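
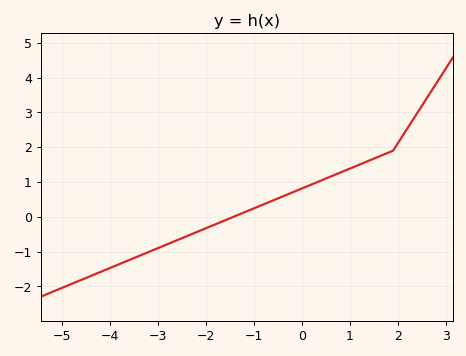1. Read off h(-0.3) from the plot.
0.641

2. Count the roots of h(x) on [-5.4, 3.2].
1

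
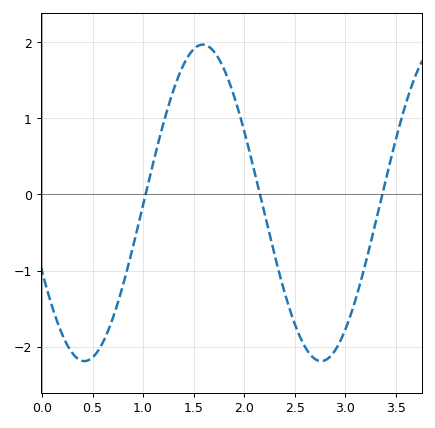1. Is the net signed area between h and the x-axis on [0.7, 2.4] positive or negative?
positive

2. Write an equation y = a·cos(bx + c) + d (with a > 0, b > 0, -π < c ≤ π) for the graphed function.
y = 2.08cos(2.68x + 2.02) - 0.11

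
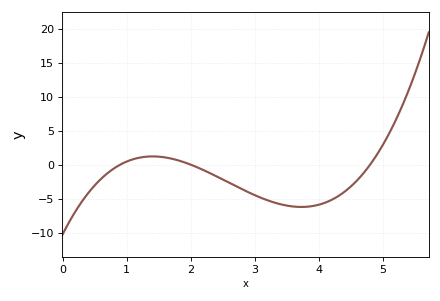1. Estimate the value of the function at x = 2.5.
-2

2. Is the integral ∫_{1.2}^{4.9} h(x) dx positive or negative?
negative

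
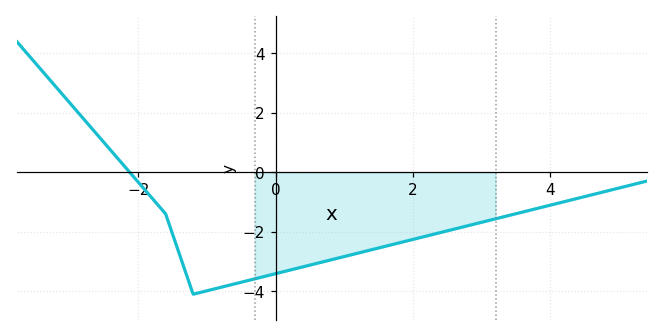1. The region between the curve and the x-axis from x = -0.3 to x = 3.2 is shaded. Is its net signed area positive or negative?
negative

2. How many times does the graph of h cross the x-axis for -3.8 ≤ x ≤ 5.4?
1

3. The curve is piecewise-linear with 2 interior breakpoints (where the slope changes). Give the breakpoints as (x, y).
(-1.6, -1.4); (-1.2, -4.1)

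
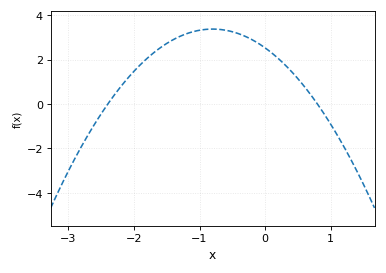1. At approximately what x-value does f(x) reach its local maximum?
-0.8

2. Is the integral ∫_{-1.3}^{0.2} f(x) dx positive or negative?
positive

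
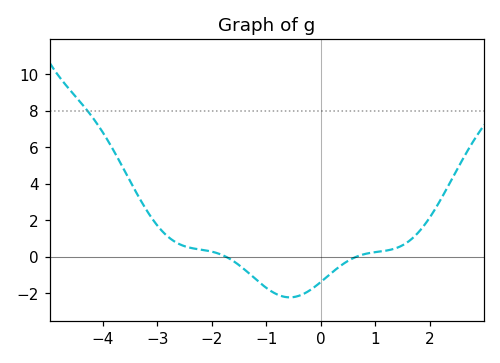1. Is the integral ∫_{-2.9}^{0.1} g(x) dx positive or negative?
negative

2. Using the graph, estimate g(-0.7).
-2.16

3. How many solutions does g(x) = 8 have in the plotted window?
1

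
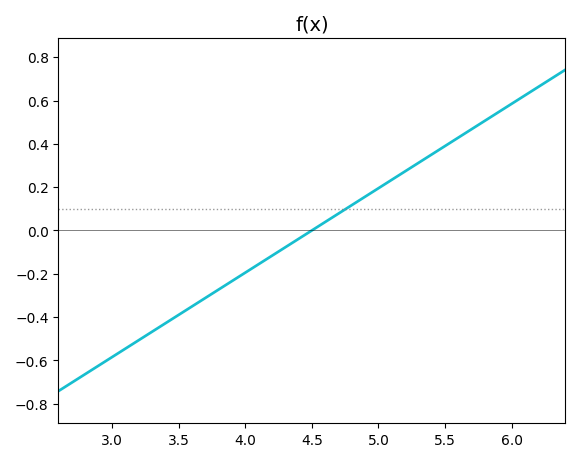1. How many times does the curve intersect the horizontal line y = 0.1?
1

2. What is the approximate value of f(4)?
-0.2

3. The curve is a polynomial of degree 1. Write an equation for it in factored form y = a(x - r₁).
y = 0.39(x - 4.5)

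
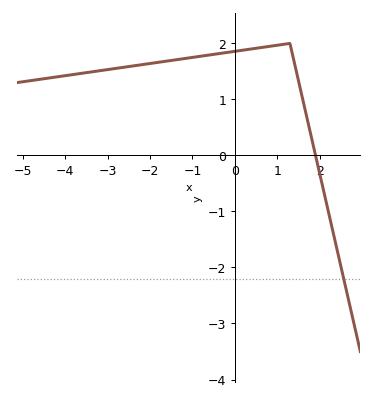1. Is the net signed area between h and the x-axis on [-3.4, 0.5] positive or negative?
positive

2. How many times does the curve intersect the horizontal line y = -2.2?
1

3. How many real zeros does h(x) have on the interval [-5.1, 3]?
1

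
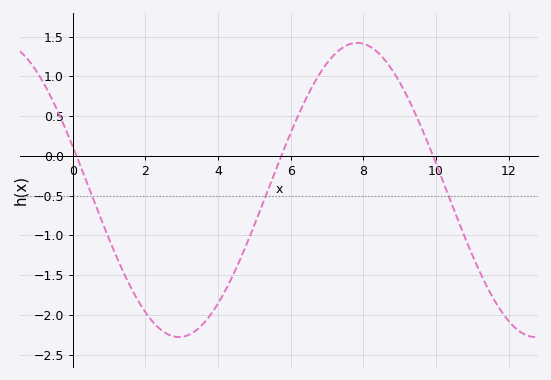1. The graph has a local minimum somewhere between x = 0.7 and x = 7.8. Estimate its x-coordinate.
2.92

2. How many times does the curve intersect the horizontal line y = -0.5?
3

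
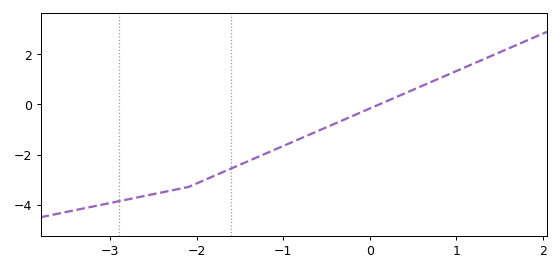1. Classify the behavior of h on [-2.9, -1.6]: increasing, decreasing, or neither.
increasing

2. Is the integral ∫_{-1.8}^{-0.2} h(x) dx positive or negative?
negative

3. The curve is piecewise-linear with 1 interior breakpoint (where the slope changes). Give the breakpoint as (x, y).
(-2.1, -3.3)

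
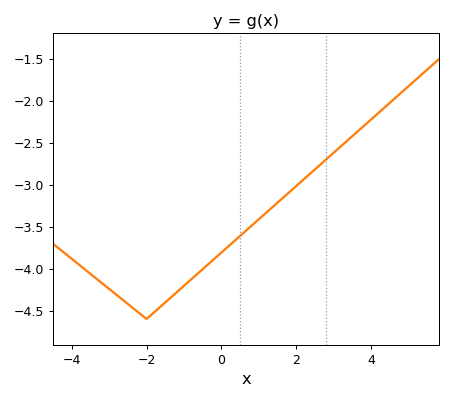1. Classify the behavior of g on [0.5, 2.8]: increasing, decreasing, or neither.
increasing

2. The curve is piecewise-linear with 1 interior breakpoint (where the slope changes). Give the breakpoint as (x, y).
(-2, -4.6)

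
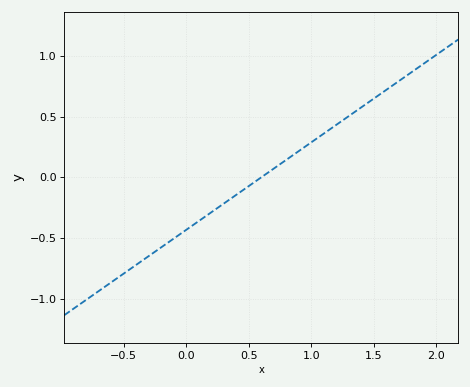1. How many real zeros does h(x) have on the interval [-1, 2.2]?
1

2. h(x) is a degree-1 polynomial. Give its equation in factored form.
y = 0.72(x - 0.6)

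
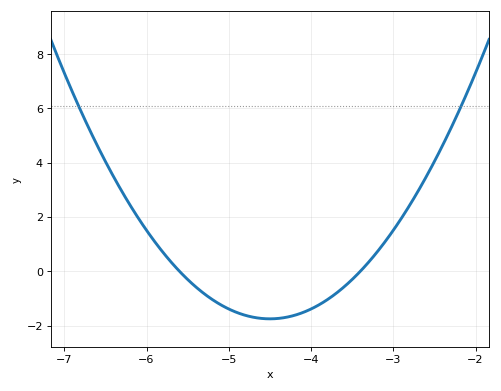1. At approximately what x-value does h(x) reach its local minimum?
-4.5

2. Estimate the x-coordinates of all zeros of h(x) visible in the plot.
-5.6, -3.4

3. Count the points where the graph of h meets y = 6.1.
2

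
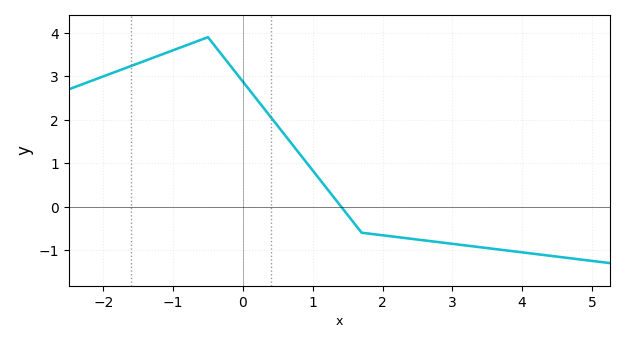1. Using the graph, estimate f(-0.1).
3.08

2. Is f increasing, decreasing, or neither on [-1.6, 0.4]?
neither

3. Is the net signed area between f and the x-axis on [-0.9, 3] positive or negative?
positive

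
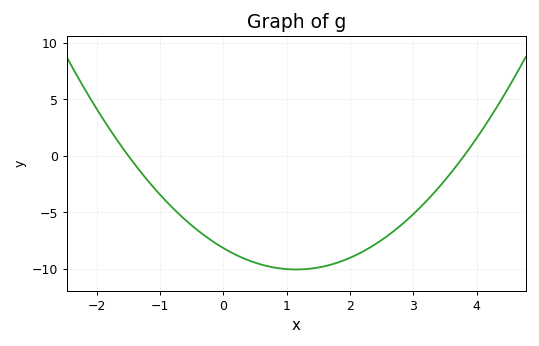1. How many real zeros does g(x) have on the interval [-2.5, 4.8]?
2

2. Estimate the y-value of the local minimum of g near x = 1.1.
-10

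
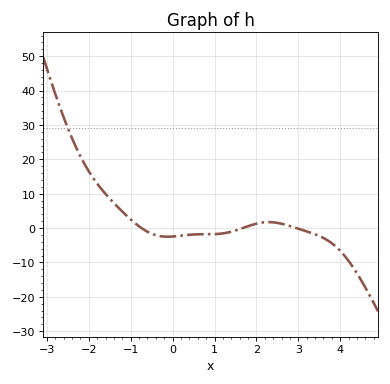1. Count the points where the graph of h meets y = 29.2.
1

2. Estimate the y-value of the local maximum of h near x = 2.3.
2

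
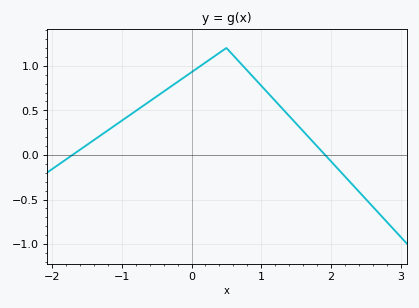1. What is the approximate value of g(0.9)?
0.861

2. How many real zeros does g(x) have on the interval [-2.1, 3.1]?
2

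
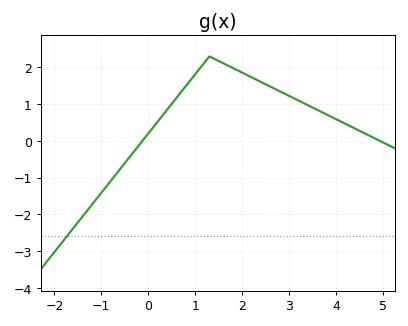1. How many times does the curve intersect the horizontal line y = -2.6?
1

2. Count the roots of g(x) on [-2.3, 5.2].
2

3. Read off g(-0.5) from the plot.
-0.6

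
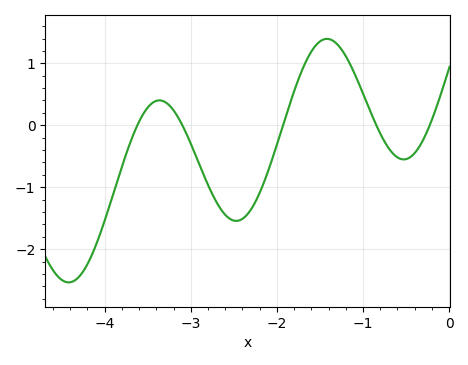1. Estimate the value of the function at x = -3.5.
0.286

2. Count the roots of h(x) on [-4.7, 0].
5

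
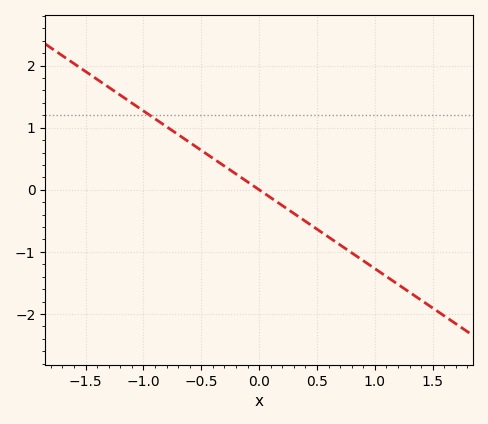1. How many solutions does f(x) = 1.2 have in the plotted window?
1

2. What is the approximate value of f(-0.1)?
0.127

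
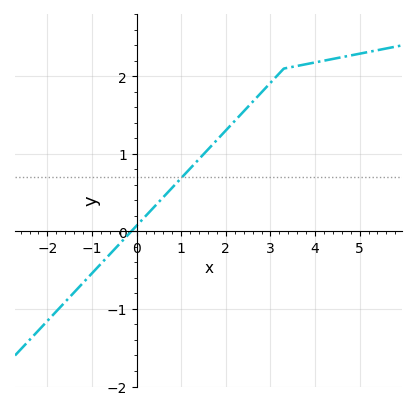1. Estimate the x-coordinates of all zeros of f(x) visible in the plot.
-0.12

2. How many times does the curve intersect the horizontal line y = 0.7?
1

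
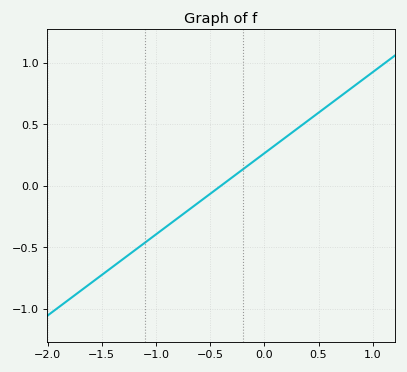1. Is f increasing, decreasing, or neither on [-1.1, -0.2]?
increasing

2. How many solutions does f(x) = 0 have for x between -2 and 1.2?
1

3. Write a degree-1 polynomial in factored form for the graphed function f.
y = 0.66(x + 0.4)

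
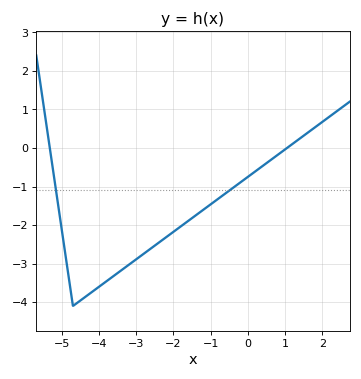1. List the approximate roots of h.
-5.32, 1.05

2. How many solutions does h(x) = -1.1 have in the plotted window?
2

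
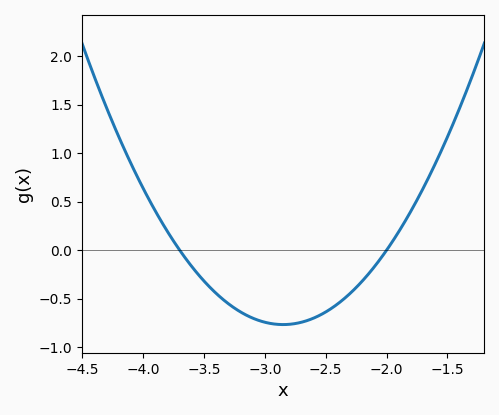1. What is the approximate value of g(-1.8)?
0.403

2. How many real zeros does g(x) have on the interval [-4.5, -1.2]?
2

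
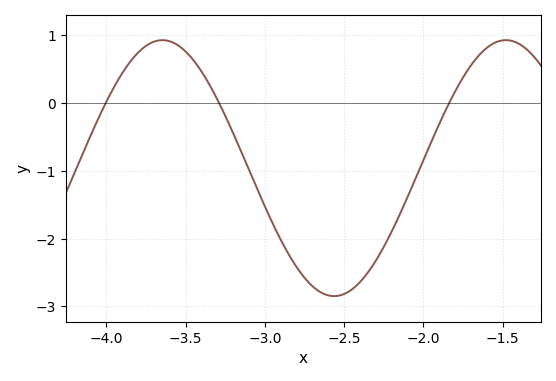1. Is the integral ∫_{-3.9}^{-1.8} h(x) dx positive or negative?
negative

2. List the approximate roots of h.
-4, -3.29, -1.84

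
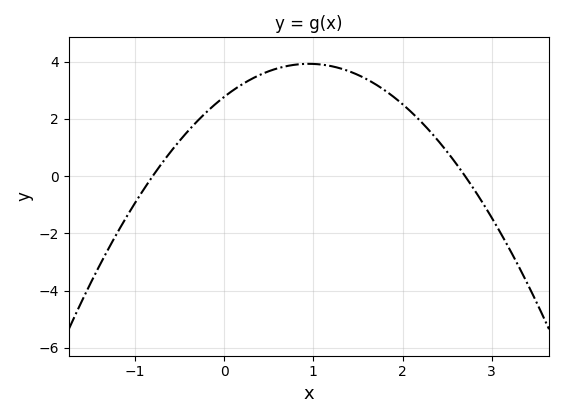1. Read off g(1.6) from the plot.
3.4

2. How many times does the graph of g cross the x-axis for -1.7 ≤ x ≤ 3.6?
2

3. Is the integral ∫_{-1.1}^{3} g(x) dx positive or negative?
positive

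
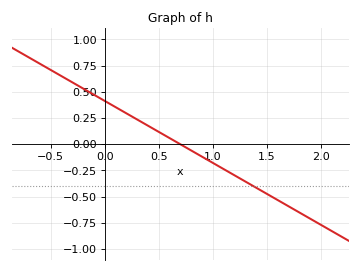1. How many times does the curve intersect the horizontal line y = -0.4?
1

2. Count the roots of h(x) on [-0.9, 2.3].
1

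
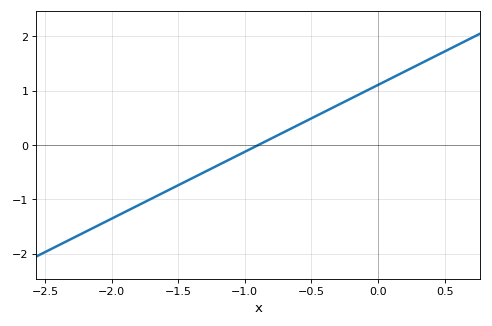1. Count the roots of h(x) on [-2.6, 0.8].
1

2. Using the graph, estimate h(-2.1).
-1.48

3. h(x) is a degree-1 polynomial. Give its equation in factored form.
y = 1.23(x + 0.9)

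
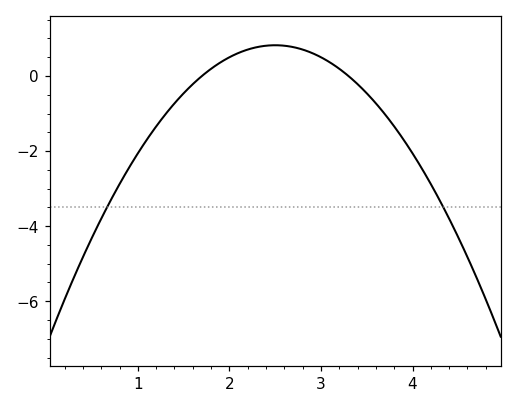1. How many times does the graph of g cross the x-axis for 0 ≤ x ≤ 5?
2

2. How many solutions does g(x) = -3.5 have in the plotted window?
2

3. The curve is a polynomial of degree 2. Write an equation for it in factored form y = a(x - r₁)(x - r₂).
y = -1.28(x - 1.7)(x - 3.3)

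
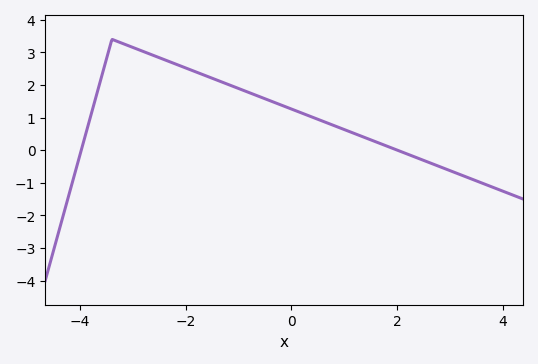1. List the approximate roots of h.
-3.98, 2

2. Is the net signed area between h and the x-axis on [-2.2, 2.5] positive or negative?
positive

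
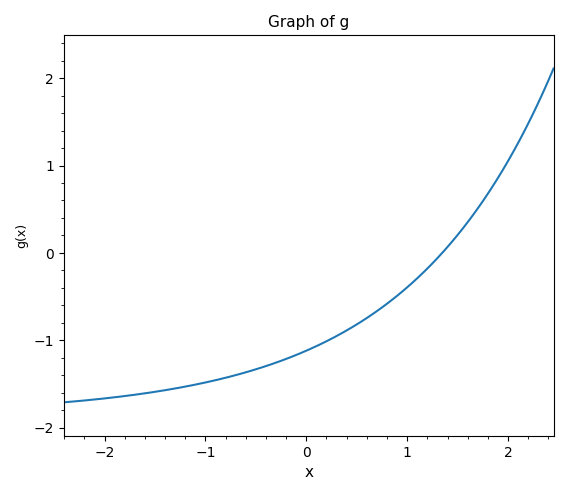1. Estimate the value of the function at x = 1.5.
0.2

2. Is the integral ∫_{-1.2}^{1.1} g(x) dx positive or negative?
negative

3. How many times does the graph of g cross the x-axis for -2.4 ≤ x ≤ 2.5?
1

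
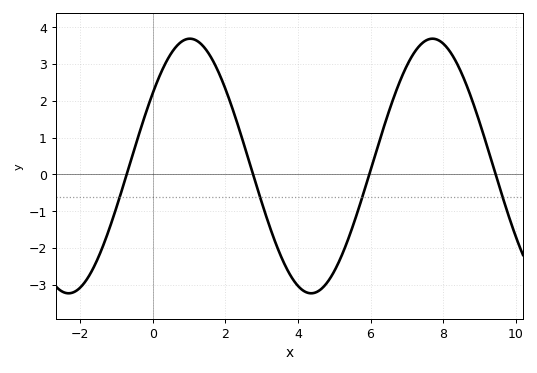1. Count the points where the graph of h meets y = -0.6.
4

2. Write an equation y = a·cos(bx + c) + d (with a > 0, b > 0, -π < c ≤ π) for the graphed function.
y = 3.46cos(0.94x - 0.962) + 0.23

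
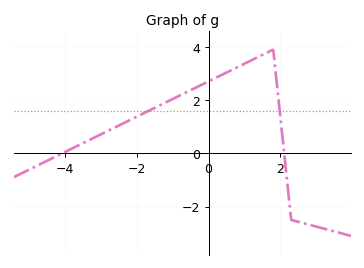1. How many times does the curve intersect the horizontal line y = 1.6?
2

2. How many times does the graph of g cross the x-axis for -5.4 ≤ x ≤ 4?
2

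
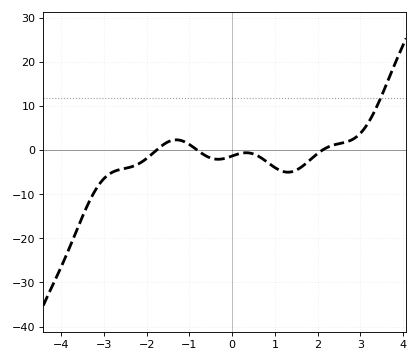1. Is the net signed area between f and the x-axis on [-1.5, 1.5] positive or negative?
negative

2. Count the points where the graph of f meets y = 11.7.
1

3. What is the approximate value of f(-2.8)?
-5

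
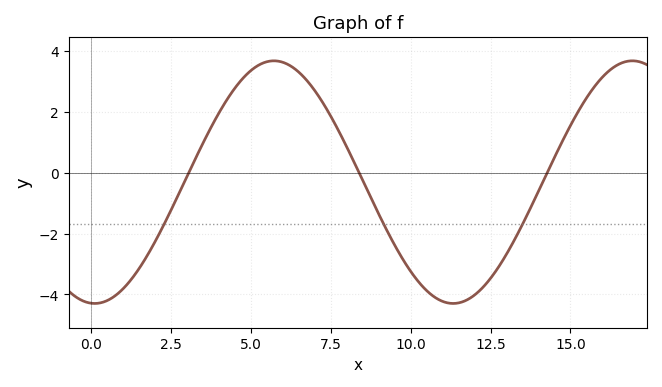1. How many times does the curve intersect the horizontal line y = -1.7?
3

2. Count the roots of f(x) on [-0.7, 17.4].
3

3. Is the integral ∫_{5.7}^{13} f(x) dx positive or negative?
negative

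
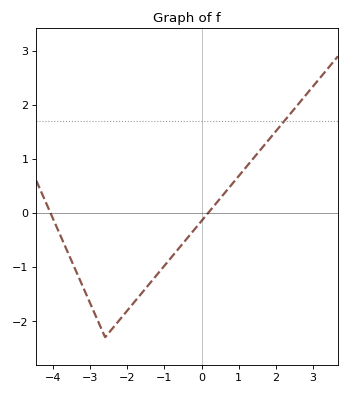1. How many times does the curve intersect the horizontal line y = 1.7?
1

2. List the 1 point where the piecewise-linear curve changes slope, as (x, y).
(-2.6, -2.3)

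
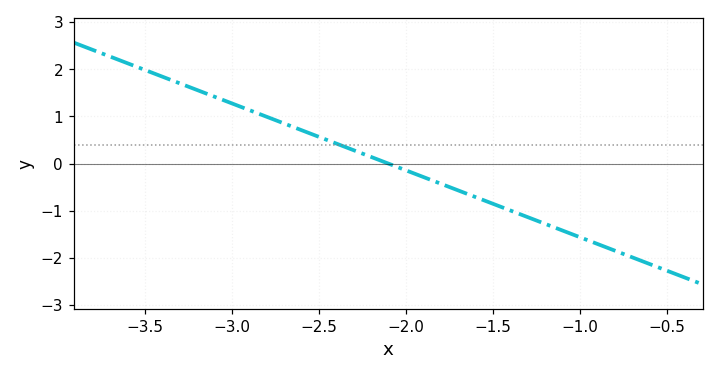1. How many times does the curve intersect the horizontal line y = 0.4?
1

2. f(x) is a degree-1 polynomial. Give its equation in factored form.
y = -1.42(x + 2.1)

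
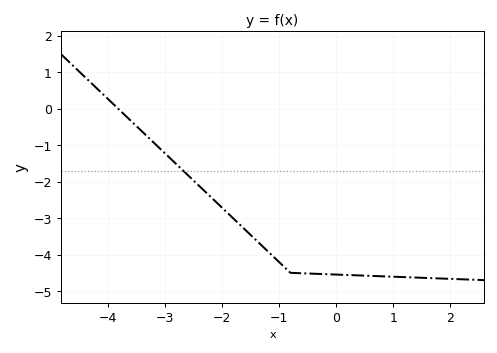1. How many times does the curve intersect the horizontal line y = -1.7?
1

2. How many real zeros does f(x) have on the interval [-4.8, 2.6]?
1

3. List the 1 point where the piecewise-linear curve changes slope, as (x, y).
(-0.8, -4.5)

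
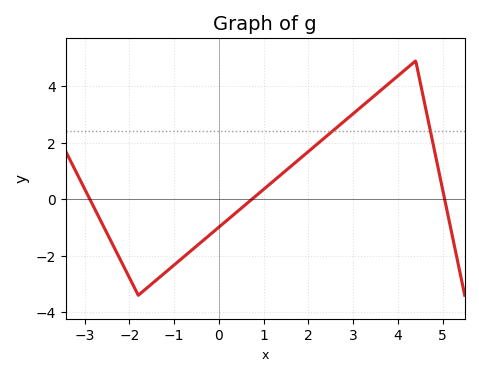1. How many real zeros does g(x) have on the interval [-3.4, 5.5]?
3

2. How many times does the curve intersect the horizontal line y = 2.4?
2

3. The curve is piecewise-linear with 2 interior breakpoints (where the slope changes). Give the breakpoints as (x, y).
(-1.8, -3.4); (4.4, 4.9)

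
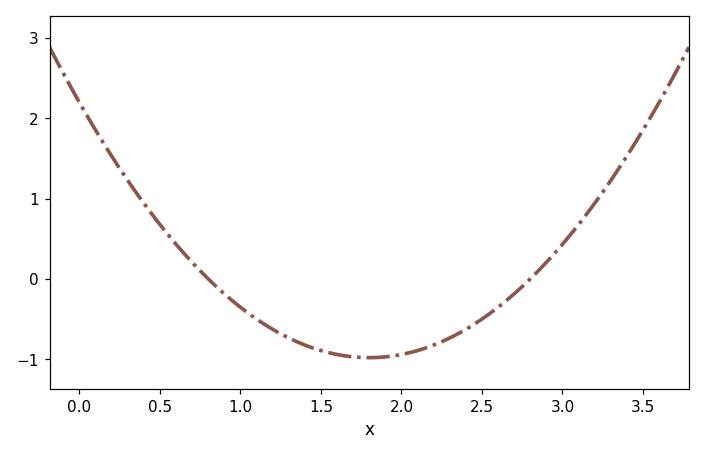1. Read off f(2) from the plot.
-0.941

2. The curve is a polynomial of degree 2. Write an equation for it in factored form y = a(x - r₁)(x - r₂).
y = 0.98(x - 0.8)(x - 2.8)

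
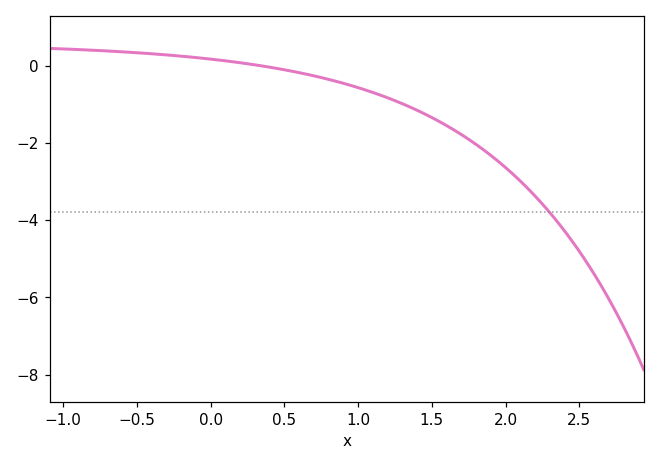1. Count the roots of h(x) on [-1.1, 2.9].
1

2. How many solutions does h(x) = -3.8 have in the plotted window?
1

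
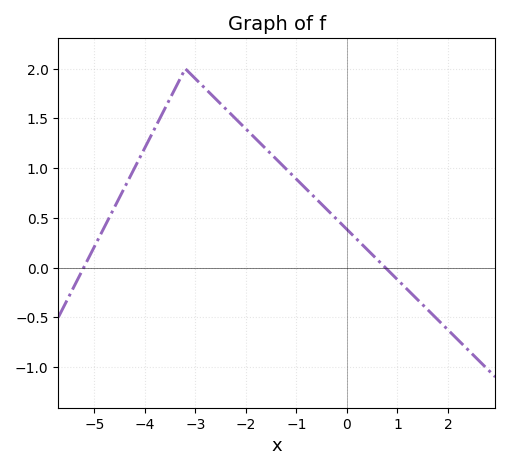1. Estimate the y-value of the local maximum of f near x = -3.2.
2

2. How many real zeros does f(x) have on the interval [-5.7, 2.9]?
2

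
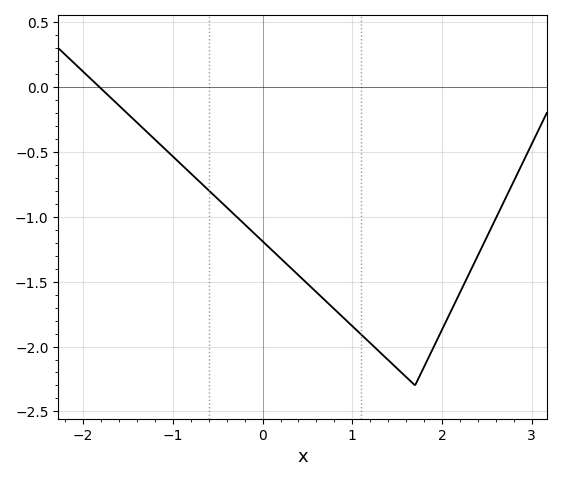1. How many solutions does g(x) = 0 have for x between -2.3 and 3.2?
1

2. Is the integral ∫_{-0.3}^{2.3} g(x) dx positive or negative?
negative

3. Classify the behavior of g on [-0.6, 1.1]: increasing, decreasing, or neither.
decreasing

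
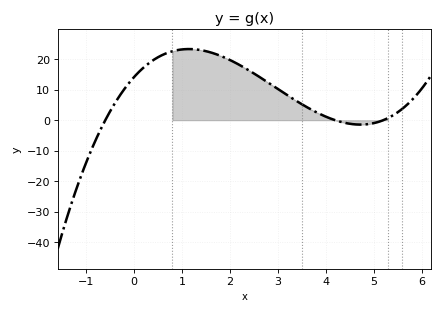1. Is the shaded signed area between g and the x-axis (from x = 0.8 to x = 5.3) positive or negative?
positive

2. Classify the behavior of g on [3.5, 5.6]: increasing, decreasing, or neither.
neither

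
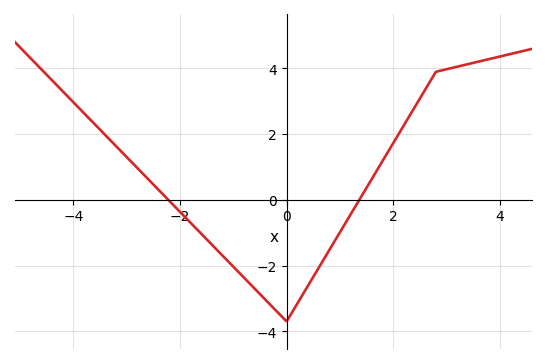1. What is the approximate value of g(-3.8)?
2.64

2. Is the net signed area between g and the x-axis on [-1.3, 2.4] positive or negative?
negative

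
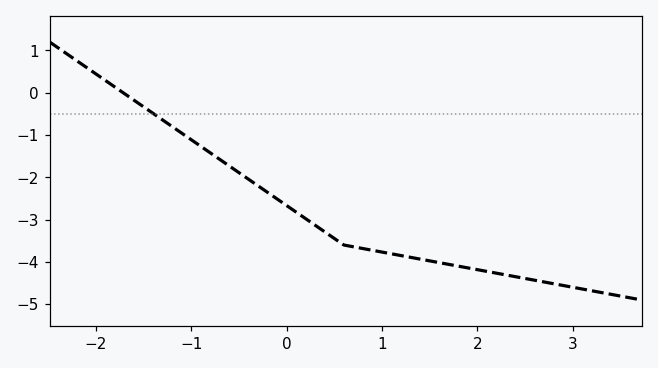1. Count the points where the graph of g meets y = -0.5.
1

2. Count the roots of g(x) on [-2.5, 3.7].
1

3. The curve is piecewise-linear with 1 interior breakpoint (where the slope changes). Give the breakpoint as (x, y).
(0.6, -3.6)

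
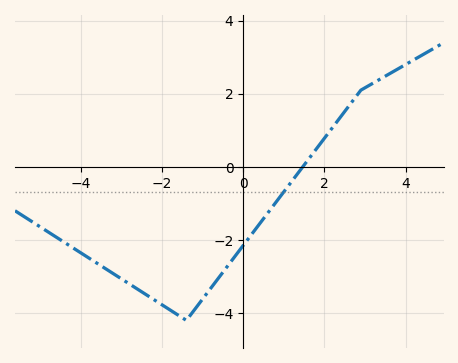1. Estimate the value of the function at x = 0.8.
-1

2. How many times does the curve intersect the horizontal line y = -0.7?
1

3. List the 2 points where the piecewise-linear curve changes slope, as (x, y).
(-1.4, -4.2); (2.9, 2.1)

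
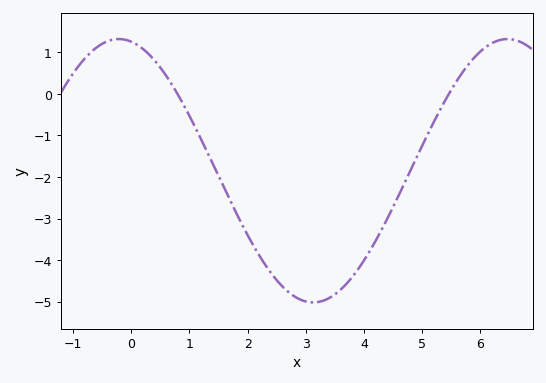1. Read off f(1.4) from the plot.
-1.7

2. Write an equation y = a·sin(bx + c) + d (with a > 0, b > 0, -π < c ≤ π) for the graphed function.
y = 3.17sin(0.94x + 1.8) - 1.85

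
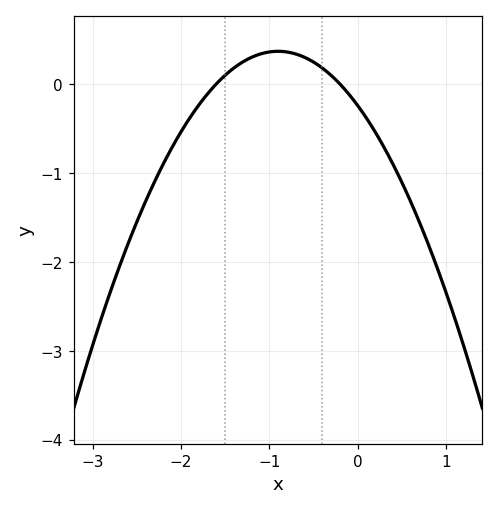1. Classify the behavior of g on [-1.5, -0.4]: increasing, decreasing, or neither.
neither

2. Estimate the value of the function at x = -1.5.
0.098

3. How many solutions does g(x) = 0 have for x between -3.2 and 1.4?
2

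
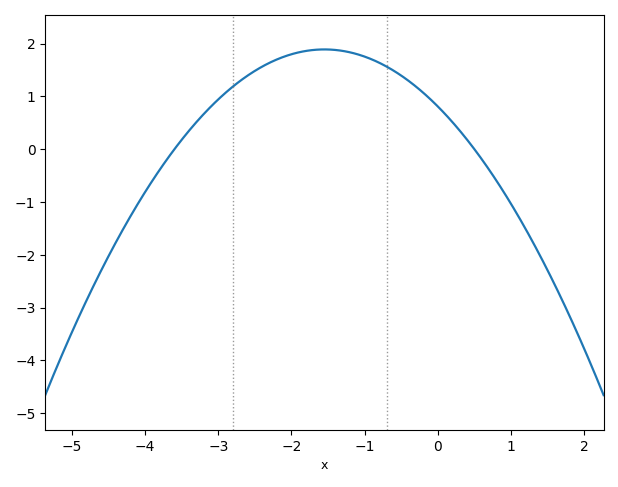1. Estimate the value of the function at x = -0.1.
0.9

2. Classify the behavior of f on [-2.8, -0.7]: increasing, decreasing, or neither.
neither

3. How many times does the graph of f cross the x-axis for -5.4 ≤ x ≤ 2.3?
2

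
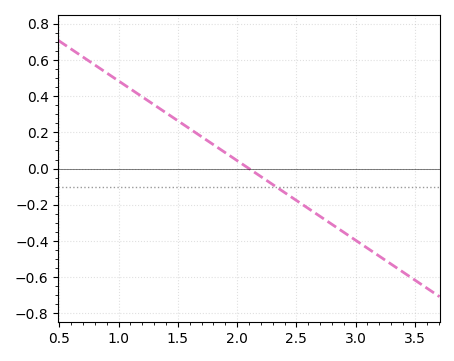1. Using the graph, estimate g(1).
0.48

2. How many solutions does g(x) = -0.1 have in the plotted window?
1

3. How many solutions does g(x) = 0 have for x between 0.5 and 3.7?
1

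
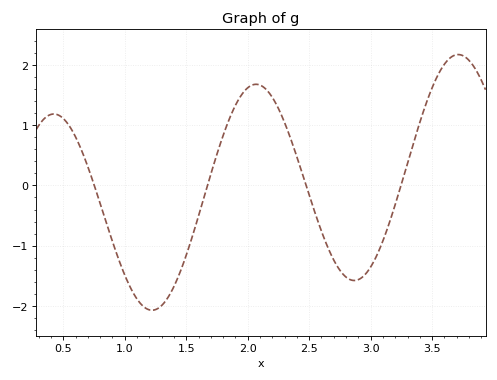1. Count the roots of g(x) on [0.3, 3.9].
4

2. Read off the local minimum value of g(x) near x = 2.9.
-1.58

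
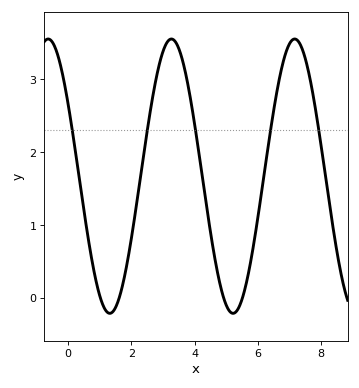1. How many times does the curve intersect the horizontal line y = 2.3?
5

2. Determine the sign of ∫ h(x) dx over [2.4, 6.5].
positive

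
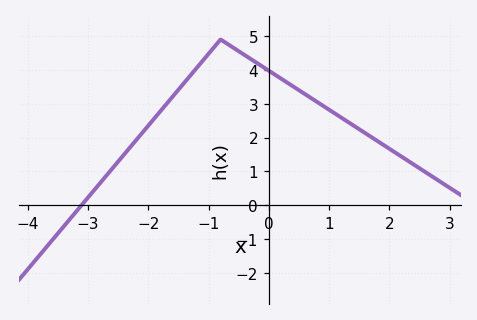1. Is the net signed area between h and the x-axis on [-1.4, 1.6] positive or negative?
positive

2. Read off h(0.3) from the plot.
3.6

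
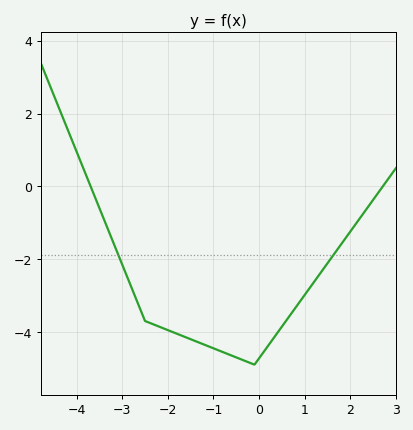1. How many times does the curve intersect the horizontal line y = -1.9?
2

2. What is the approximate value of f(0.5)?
-3.8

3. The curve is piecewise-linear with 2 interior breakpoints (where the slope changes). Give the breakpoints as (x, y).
(-2.5, -3.7); (-0.1, -4.9)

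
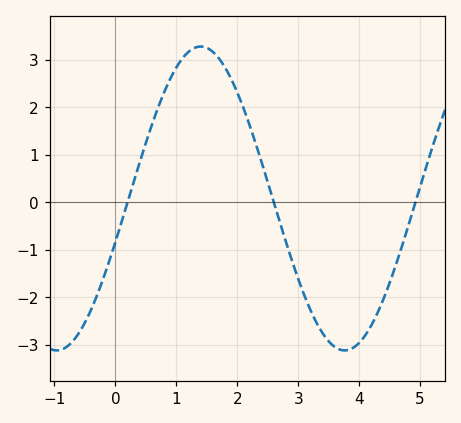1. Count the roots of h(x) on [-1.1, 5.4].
3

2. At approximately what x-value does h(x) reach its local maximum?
1.4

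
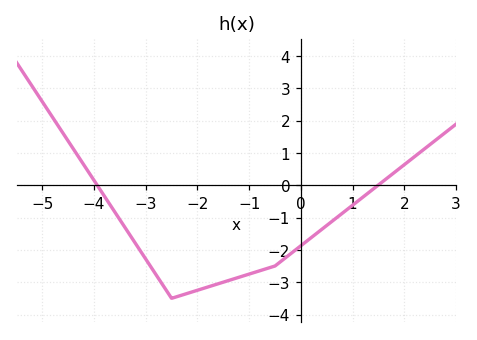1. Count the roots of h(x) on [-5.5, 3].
2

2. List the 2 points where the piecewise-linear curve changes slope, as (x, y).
(-2.5, -3.5); (-0.5, -2.5)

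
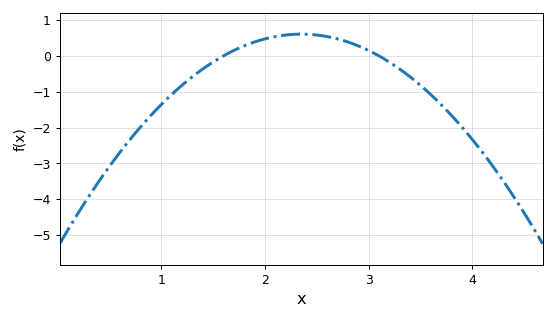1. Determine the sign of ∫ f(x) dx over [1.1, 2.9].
positive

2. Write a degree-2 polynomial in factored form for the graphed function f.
y = -1.08(x - 1.6)(x - 3.1)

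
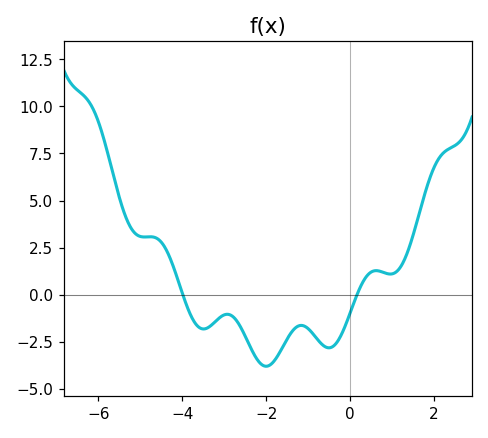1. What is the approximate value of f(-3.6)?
-1.8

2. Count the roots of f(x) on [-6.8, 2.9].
2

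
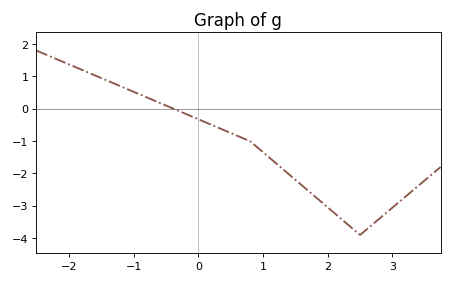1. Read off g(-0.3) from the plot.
-0.1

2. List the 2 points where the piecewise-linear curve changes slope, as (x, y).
(0.8, -1); (2.5, -3.9)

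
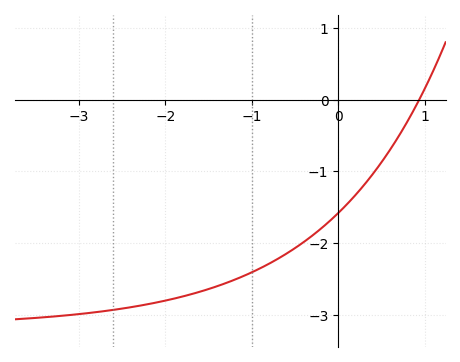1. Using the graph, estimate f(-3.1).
-3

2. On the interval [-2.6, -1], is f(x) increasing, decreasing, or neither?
increasing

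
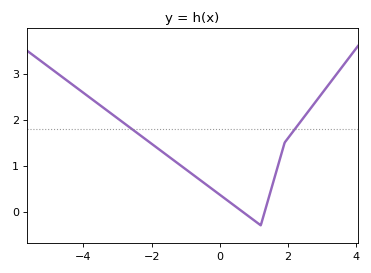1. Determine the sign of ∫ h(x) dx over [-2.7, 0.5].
positive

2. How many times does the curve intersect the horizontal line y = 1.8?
2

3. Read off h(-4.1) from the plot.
2.6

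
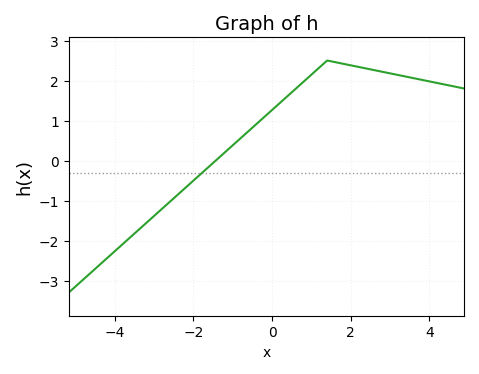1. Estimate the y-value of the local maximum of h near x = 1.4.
2.5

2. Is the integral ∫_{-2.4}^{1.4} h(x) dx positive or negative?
positive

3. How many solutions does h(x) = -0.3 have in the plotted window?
1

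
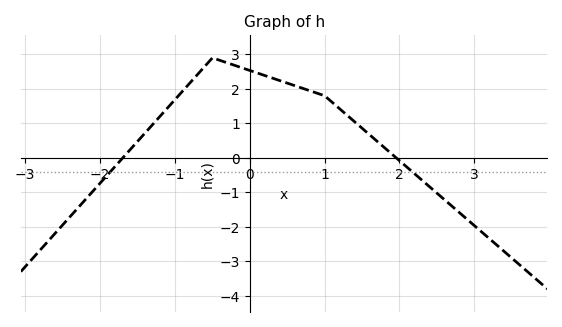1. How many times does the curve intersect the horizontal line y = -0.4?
2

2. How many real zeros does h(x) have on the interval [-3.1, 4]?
2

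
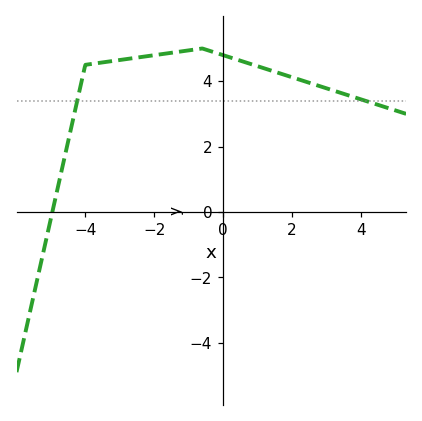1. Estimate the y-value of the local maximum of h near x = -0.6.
5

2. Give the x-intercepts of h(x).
-4.96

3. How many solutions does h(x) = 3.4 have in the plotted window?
2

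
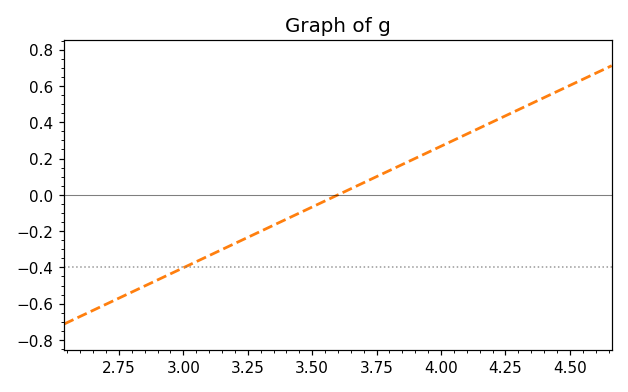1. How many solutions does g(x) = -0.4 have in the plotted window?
1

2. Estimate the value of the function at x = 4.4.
0.536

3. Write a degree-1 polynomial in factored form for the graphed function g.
y = 0.67(x - 3.6)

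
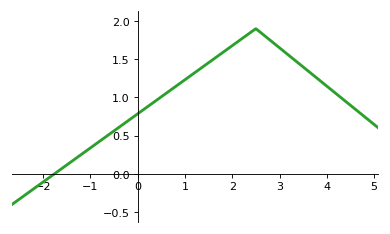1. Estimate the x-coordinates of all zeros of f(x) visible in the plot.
-1.76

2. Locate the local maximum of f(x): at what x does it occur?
2.5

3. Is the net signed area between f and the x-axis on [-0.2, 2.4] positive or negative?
positive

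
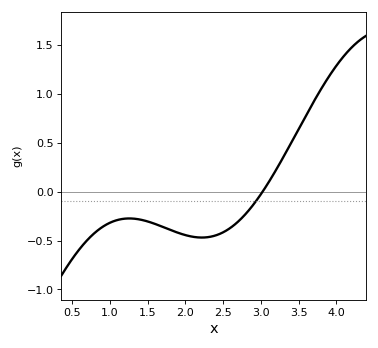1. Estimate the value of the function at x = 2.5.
-0.416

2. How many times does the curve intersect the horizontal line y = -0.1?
1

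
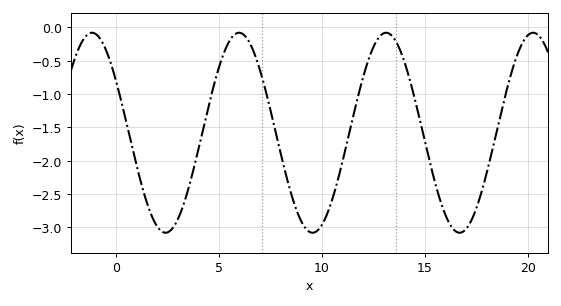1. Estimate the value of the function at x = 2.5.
-3.05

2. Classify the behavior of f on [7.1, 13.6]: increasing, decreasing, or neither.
neither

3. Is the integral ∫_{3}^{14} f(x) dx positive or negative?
negative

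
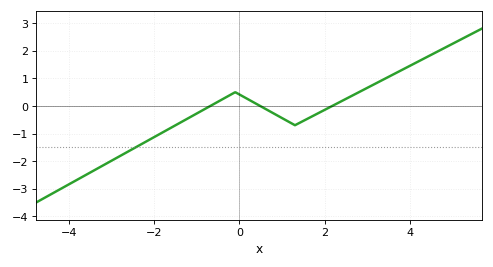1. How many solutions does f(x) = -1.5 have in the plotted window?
1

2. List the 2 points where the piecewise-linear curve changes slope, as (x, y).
(-0.1, 0.5); (1.3, -0.7)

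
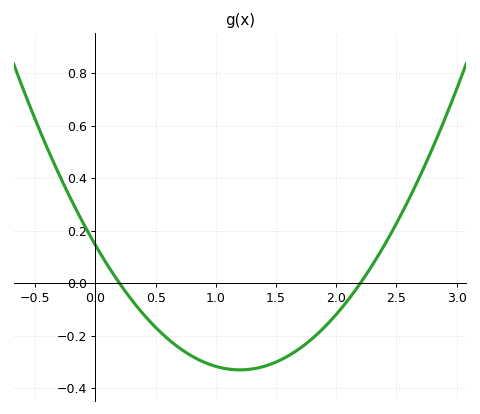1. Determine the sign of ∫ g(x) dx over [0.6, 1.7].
negative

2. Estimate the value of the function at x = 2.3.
0.069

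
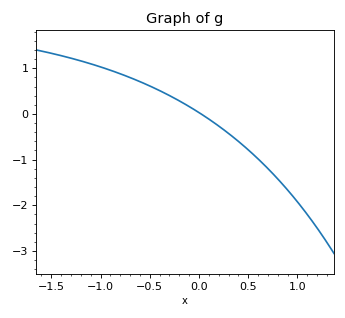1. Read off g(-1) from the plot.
1.03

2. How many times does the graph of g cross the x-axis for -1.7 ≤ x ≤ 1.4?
1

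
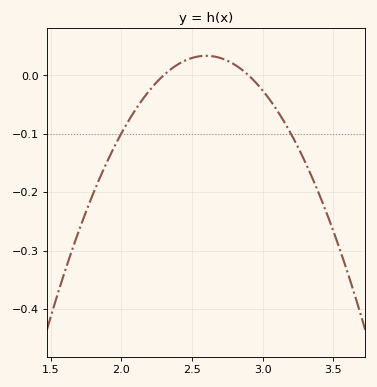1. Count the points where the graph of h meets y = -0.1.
2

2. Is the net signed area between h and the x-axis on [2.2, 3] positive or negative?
positive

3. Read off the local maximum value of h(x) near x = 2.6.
0.033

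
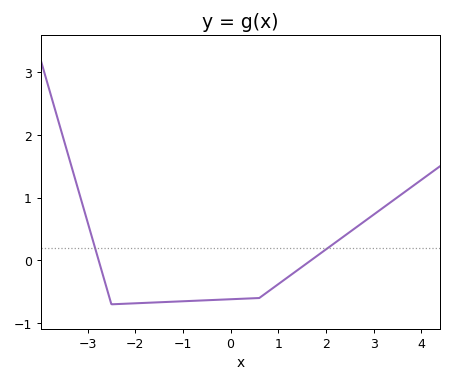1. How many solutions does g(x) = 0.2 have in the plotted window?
2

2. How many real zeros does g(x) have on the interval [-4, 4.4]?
2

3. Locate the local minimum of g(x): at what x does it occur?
-2.4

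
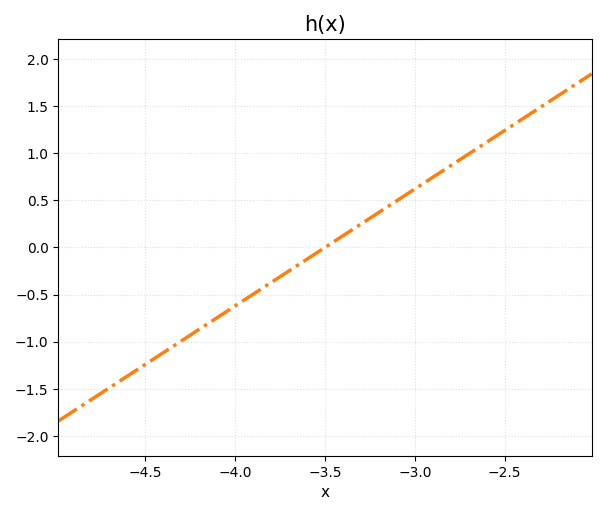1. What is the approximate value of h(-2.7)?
0.992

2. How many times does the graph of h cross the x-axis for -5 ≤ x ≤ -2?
1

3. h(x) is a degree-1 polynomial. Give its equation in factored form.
y = 1.24(x + 3.5)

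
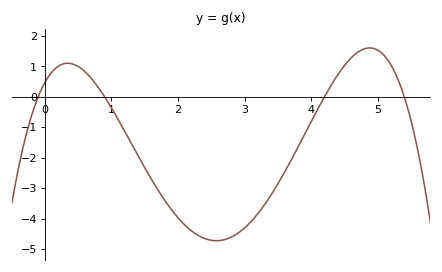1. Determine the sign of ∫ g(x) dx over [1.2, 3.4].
negative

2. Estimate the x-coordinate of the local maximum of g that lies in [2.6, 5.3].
4.9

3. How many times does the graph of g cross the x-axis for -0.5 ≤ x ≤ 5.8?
4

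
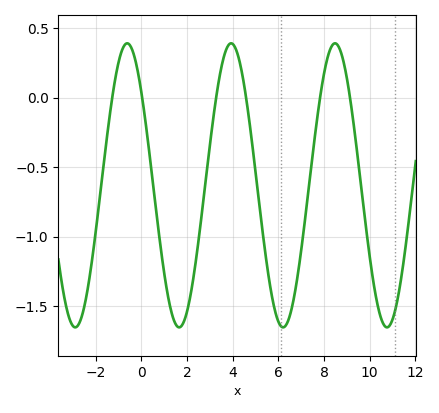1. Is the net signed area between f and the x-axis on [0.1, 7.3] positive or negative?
negative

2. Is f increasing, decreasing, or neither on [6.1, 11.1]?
neither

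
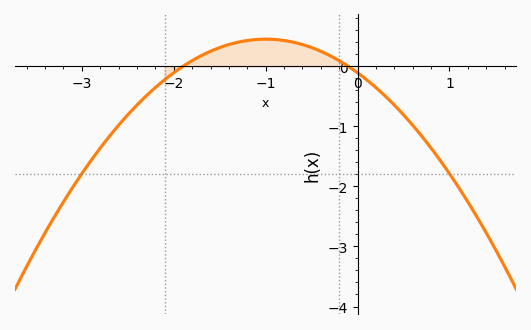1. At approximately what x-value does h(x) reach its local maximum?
-1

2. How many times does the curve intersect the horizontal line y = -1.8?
2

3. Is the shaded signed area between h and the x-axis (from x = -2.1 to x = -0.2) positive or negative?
positive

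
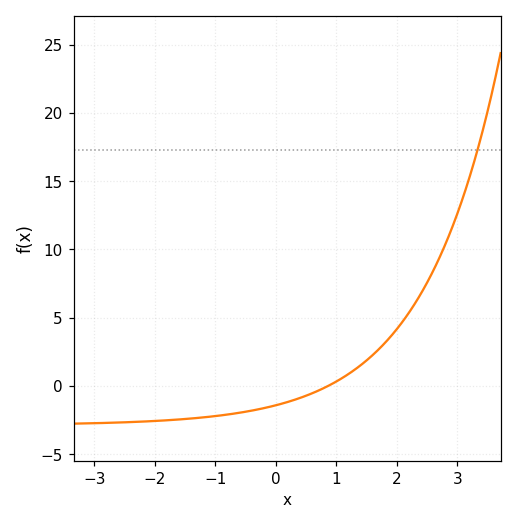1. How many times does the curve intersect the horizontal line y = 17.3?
1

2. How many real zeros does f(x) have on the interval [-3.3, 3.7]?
1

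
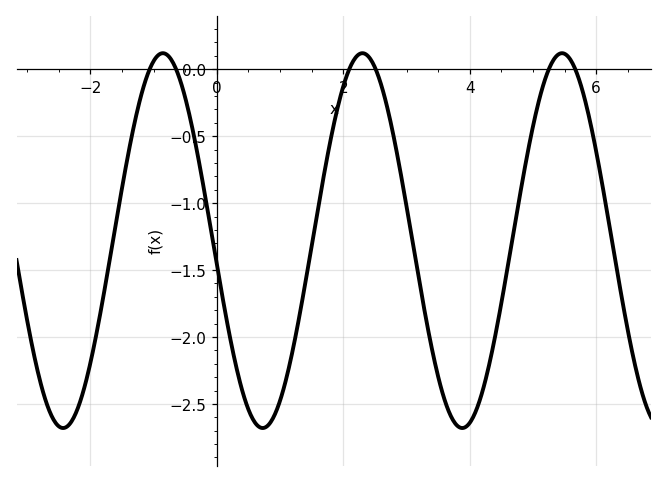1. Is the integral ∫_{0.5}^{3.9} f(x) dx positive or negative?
negative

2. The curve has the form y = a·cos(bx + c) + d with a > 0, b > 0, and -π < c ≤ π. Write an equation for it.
y = 1.4cos(2x + 1.7) - 1.28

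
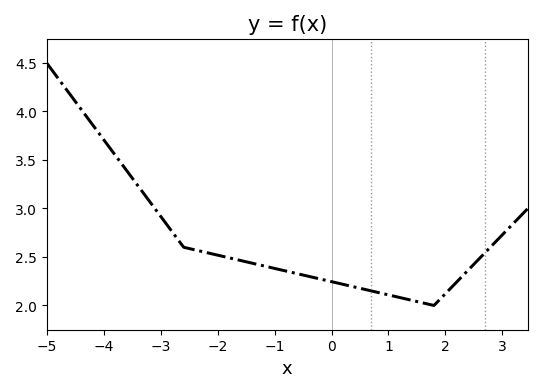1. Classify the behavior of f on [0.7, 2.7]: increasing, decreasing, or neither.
neither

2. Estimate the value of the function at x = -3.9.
3.65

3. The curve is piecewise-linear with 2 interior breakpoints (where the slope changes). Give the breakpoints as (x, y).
(-2.6, 2.6); (1.8, 2)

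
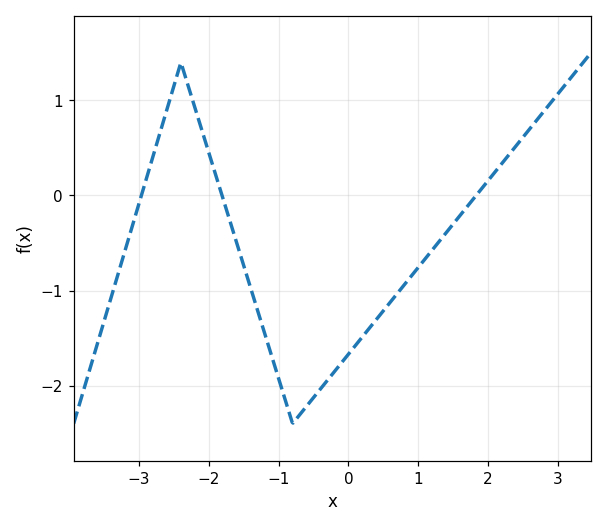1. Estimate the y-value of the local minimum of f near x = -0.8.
-2.4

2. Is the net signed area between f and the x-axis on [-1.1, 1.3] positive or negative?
negative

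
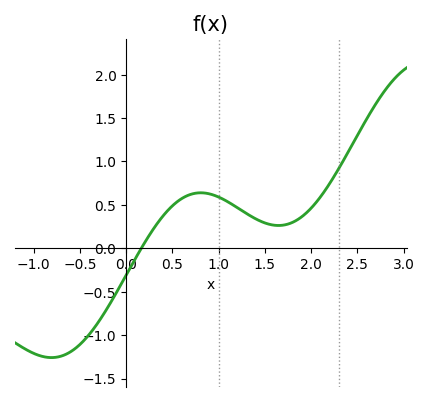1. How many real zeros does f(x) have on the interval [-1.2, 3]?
1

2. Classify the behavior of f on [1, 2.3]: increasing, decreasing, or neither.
neither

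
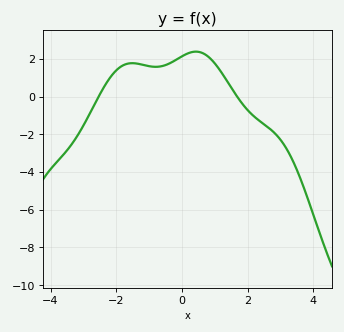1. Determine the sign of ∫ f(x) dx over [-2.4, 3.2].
positive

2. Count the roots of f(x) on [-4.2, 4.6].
2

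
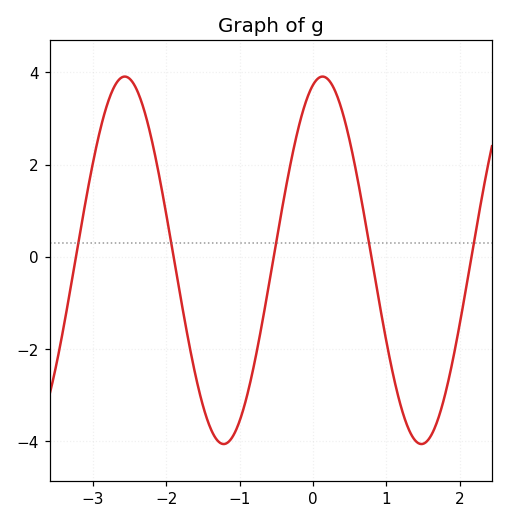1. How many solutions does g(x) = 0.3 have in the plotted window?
5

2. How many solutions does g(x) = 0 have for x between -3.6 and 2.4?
5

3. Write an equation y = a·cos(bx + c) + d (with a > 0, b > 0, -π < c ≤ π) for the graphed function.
y = 3.99cos(2.3x - 0.3) - 0.08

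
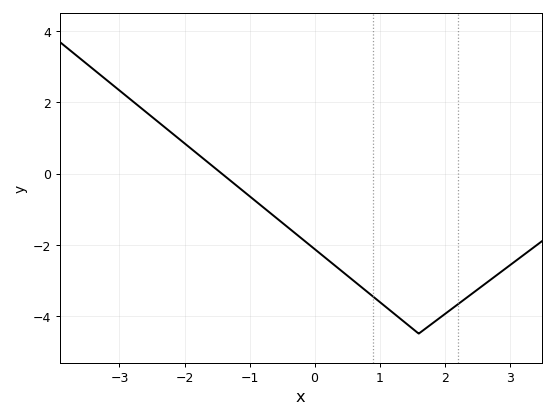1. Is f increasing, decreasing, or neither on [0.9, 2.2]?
neither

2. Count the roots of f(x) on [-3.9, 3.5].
1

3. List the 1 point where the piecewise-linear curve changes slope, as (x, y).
(1.6, -4.5)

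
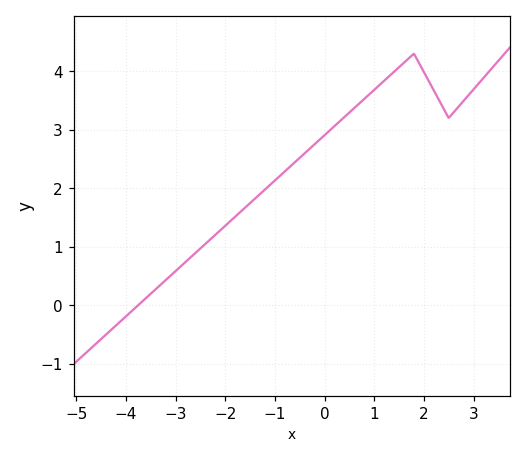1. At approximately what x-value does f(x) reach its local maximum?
1.8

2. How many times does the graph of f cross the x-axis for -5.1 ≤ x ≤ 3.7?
1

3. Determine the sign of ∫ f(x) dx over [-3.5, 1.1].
positive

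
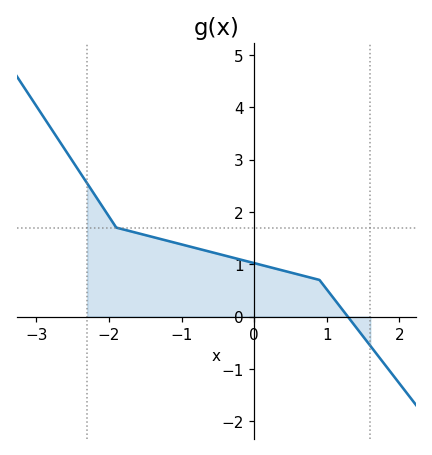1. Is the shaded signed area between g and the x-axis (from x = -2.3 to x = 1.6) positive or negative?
positive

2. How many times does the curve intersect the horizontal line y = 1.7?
1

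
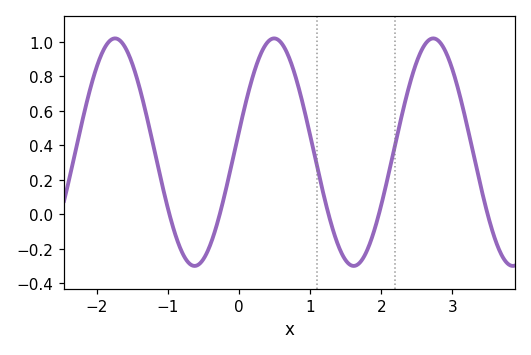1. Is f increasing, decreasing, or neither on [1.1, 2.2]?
neither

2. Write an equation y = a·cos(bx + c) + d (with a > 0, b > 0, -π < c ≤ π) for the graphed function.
y = 0.66cos(2.81x - 1.39) + 0.36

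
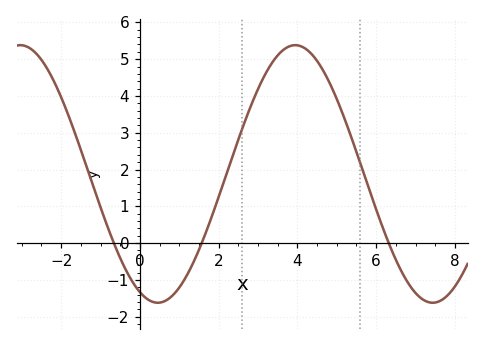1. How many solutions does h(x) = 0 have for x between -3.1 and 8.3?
3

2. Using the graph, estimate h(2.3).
2.2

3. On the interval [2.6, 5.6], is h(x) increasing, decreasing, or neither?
neither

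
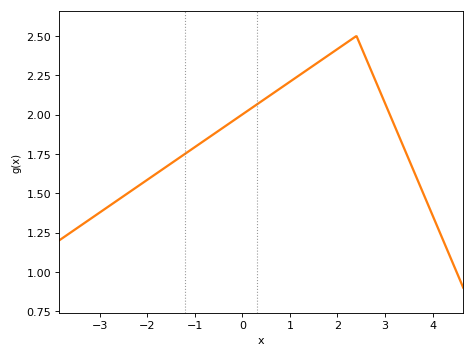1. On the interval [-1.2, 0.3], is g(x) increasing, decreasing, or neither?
increasing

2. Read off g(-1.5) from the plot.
1.68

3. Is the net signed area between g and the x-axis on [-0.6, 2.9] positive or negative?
positive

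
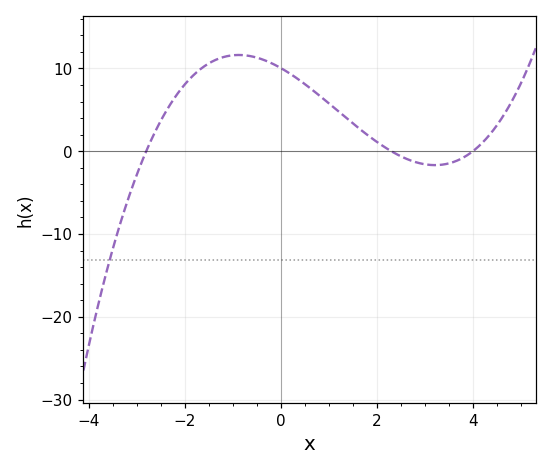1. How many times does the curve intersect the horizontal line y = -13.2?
1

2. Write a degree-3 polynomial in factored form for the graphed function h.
y = 0.39(x + 2.8)(x - 2.3)(x - 4)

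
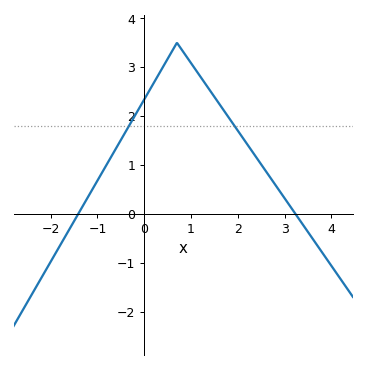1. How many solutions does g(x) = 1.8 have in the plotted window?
2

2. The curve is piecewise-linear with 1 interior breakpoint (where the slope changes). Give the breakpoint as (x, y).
(0.7, 3.5)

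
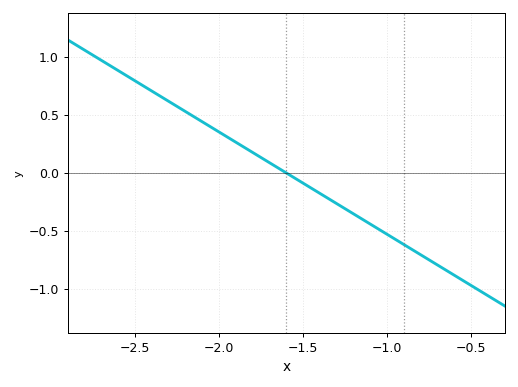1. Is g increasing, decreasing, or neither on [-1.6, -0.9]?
decreasing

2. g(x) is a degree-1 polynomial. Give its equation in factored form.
y = -0.88(x + 1.6)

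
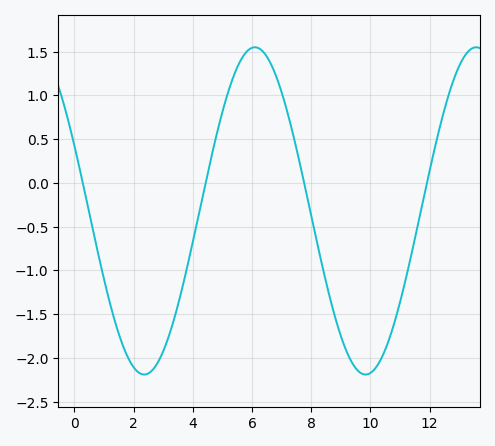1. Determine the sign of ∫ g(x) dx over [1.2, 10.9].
negative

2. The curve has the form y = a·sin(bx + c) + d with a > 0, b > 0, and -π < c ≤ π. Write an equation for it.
y = 1.87sin(0.84x + 2.7) - 0.32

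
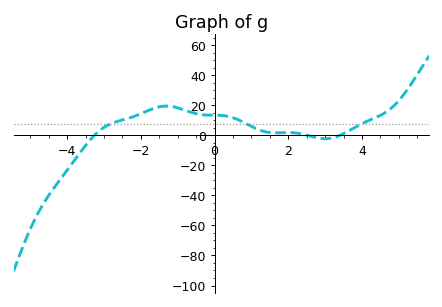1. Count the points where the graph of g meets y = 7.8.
3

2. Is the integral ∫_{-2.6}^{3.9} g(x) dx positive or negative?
positive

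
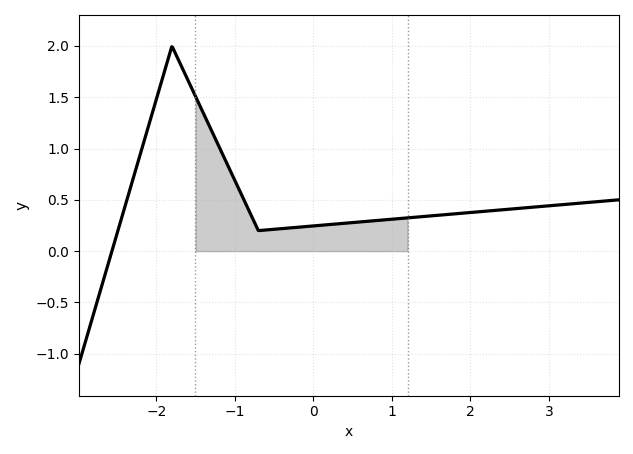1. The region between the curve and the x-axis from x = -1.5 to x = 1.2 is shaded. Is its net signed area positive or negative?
positive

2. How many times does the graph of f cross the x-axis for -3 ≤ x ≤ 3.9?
1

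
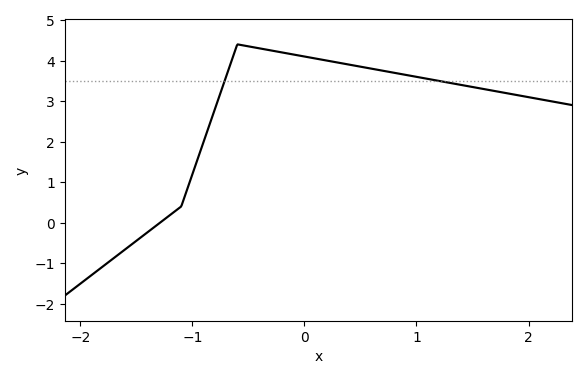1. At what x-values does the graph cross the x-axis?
-1.3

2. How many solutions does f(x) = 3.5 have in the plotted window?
2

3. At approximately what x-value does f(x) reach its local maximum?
-0.6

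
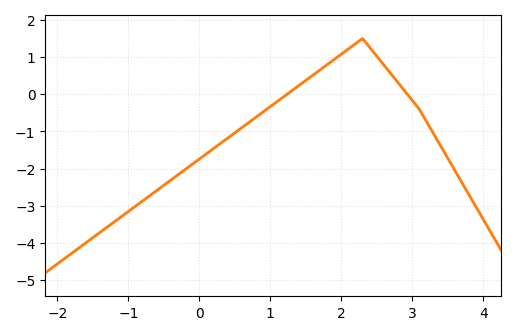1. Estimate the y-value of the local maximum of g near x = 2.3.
1.5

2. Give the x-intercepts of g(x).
1.24, 2.93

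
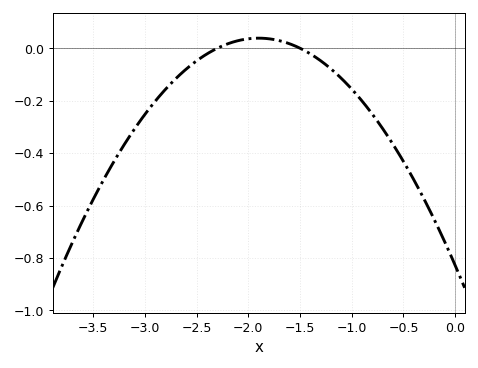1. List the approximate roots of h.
-2.3, -1.5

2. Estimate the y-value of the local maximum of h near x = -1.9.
0.04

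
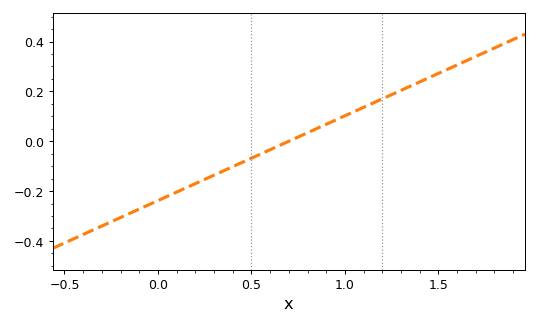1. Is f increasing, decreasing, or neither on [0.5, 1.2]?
increasing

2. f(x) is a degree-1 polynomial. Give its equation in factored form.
y = 0.34(x - 0.7)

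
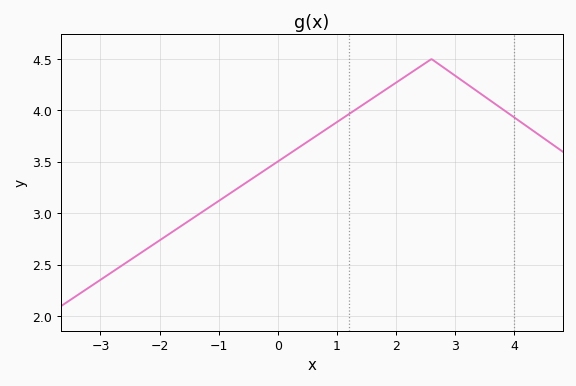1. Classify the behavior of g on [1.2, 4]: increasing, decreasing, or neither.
neither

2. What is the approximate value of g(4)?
3.95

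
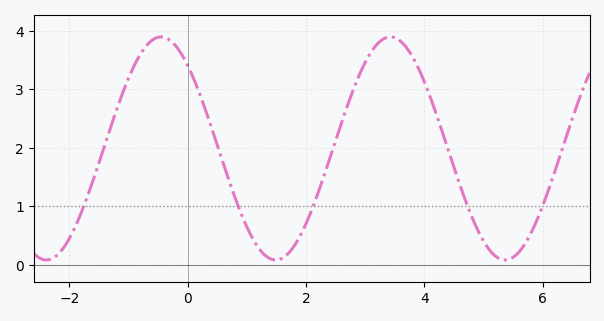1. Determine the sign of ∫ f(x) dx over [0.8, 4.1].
positive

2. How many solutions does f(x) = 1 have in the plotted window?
5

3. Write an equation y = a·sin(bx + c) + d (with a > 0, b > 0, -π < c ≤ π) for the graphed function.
y = 1.91sin(1.62x + 2.3) + 1.99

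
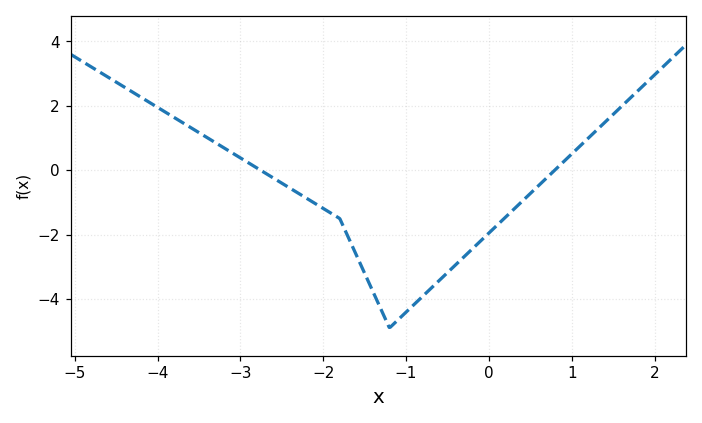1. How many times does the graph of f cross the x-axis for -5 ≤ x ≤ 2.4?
2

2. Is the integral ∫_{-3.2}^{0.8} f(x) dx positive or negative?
negative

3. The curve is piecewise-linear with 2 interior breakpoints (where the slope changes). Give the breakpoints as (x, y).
(-1.8, -1.5); (-1.2, -4.9)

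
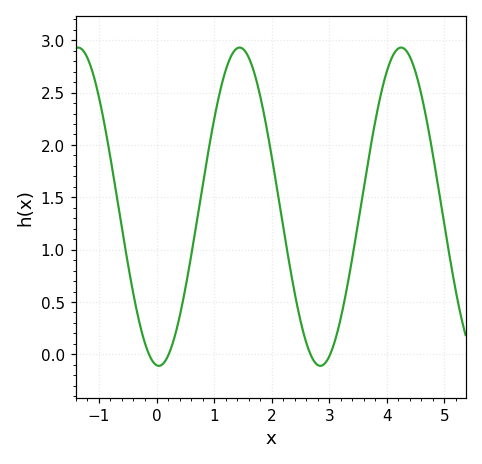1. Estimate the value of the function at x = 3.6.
1.6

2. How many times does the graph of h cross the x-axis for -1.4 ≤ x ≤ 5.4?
4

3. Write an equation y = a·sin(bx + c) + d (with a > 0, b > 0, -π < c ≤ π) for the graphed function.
y = 1.52sin(2.2x - 1.7) + 1.41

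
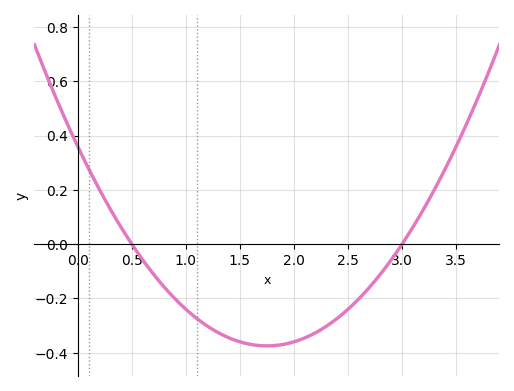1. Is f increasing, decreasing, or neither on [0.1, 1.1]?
decreasing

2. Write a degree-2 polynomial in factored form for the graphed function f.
y = 0.24(x - 0.5)(x - 3)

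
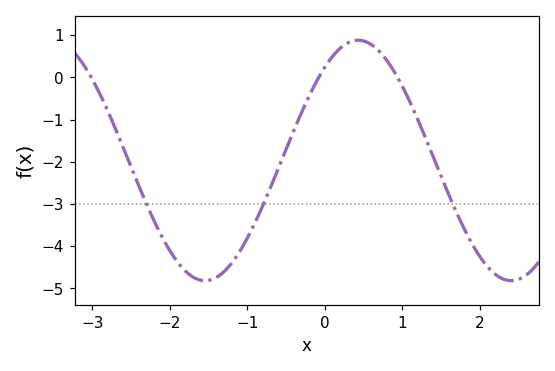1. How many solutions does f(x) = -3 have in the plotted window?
3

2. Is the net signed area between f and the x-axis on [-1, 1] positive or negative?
negative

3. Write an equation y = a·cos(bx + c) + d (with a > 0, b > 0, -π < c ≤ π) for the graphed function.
y = 2.85cos(1.59x - 0.68) - 1.97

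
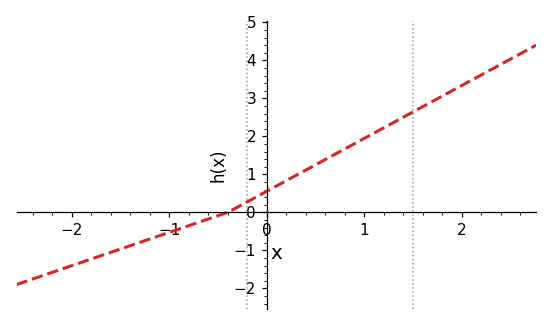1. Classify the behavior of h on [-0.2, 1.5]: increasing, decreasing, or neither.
increasing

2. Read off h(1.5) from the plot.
2.64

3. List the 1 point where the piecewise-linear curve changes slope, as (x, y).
(-0.4, 0)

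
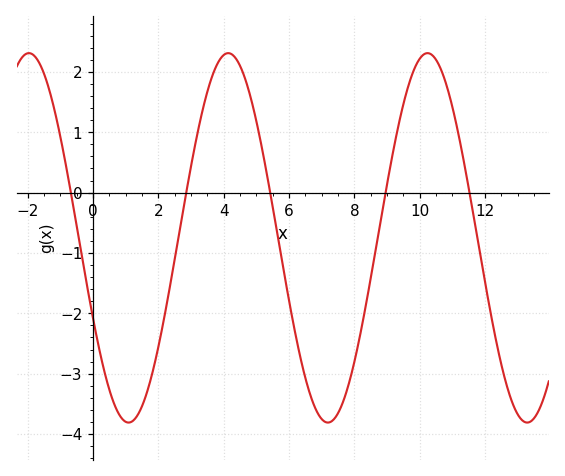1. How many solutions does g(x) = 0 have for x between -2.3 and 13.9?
5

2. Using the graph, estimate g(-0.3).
-1.2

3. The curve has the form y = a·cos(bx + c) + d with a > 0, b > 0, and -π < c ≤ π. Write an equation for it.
y = 3.06cos(1x + 2) - 0.75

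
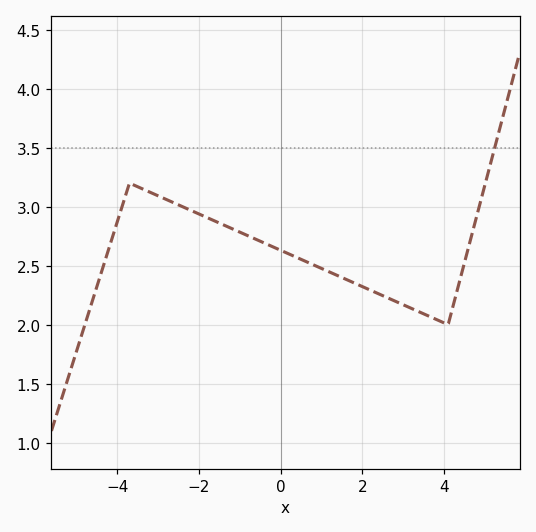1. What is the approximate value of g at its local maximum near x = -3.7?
3.2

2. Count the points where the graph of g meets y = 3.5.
1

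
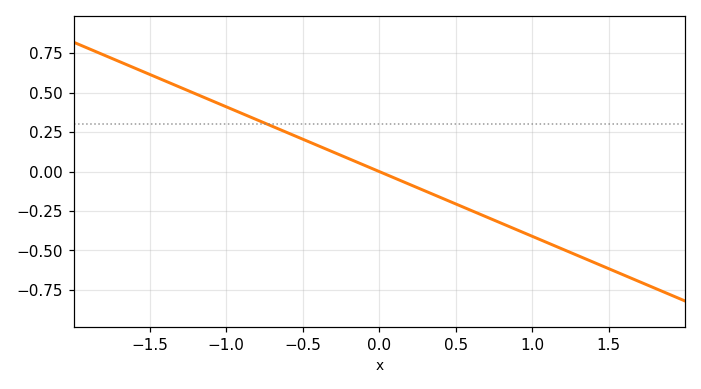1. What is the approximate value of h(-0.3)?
0.123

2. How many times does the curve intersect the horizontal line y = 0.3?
1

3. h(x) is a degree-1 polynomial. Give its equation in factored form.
y = -0.41(x - 0)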